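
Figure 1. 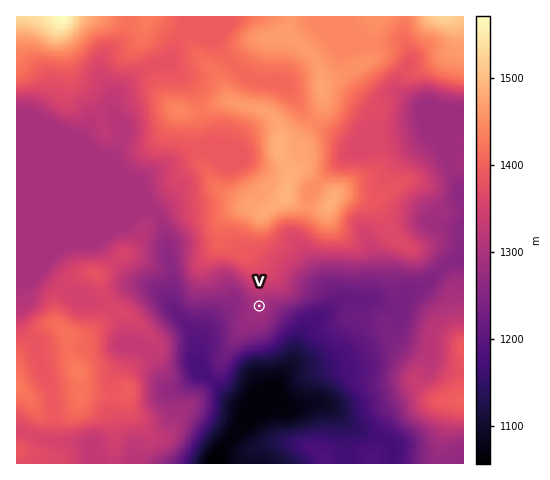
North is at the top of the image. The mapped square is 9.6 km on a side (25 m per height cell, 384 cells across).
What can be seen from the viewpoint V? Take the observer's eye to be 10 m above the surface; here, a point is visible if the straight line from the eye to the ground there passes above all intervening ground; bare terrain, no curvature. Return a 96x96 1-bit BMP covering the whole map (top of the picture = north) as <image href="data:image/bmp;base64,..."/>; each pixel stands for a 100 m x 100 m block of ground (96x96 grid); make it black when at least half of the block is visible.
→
<image width="96" height="96" href="data:image/bmp;base64,Qk2+BAAAAAAAAD4AAAAoAAAAYAAAAGAAAAABAAEAAAAAAIAEAAATCwAAEwsAAAIAAAAAAAAA////AAAAAAAAAAAAHwP+Af/8/+AAAAAADwH4Af///+AAAAAADwD4Af///+AAAAAADwB//////+AAAAAAHgA//////+AAAAAD/gAP/////+AAAAAH/gAD/////8AAAAAP/gAA////4gAAAAAf/+AAH///8AAAAAA//+AAB////AAAAAA//+AAA////gAAAAB//+AAAP///4AAAAB//+AAAH///8AAAQD//+AAAH///+AAAYD//8AAAH////4AAcD//8AAAH////8AA+D//4AAAH////8AA+H+fgAAAP///P8AA/P8/AAAAP///H8AA//8+AAAAP///H8AB//9+AAAAP///n8AB//5+AAAAH///n8AB//h+AAAAH////8AD/gB+AAAAH////8AAfAB+AAAAP////8AAfAD+AAAAP////8ACfAD/AAAAP////8AD/AH/AAAAP////8AH/AP/gDAAP////8AP/Af/wHgAP////8Af/A//wH4AP////8AcEB//4H8AH////8AwAH/x8/8AH////8AAAP/h//+AH////8AAAf/A/9/4H////8AAA/8A/8/4B////wAAB/8A///wAP///wAAD/4Af//gAH///wAAD/wAf//AAD///wAAD/gAf/+AAB///wAAH/gAf/wAAAf/nwAAD/gAf/gAAAf/hwAAB/gAP/AAAAf/AAAAAPgAH+AAAA//AAAAAHAAD4AAAB//AAAAACAAAgAAADH+AAAAAAAAAAAAAAH8AAAAAAAAAAAAAADwAAAAAAAAAAAABgDgAAAAAAAAAAAADgAAAAAAAAAAAAAAHAAAAAAAAAAAAAcAHAAAAAAAAAAAAAeAOAAAAAAAAAAAAACAOAAAAAAAAAAAAAAAAAAAAAAAAAAAAAAAAAAAAAAAAAAAAAAAAAAAAAAAAAAAAAAAAAAAAAAAAAAAAAAAAAAAAAAAAAAAAAAAAAAAAAAAAAAAAAAAAAAAAAAAAAAAAAAAAAAAAAAAAAAAAAAAAAAAAAAAAAAAAAAAAAAAAAAAAAAAAAAAAAAAAAAAAAAAAAAAAAAAAAAAAAAAAAAAAAAAAAAAAAAAAAAAAAAAAAAAAAAAAAAAAAAAAAAAAAAAAAAAAAAAAAAAAAAAAAAAAAAAAAAAAAAAAAAAAAAAAAAAAAAAAAAAAAAAAAAAAAAAAAAAAAAAAAAAAAAAAAAAAAAAAAAAAAAAAAAAAAAAAAAAAAAAAAAAAAAAAAAAAAAAAAAAAAAAAAAAAAAAAAAAAAAAAAAAAAAAAAAAAAAAAAAAAAAAAAAAAAAAAAAAAAAAAAAAAAAAAAAAAAAAAAAAAAAAAAAAAAAAAAAAAAAAAAAAAAAAAAAAAAAAAAAAAAAAAAAAAAAAAAAAAAAAAAAAAAAAAAAAAAAAAAAAAAAAAAAAAAAAAAAAAAAAAAAAAAAAAAAAAAAAAAAAAAAAAAAAAAAAAAAAAAAAAAAAAAAAAAAAAAAAAAAAAAAAAAAAAAAAAAAAAAAAAAAAAAAAAAAAAAAAAAAAAAAAAAAAAAAAAA="/>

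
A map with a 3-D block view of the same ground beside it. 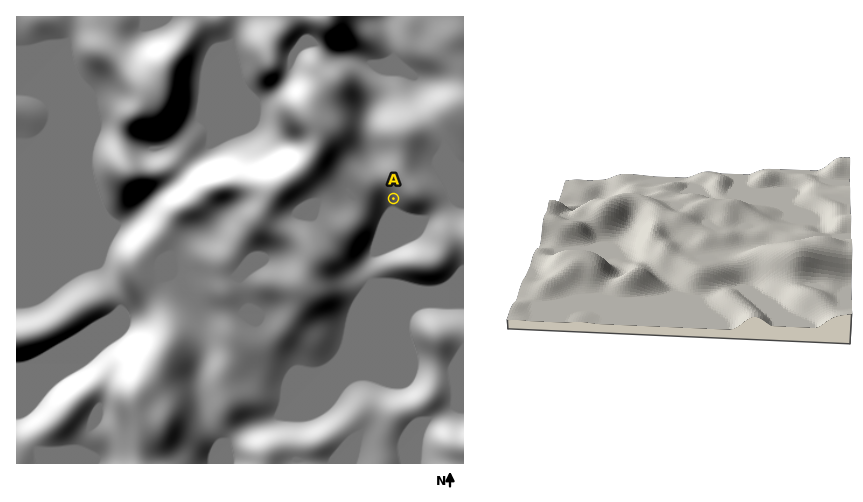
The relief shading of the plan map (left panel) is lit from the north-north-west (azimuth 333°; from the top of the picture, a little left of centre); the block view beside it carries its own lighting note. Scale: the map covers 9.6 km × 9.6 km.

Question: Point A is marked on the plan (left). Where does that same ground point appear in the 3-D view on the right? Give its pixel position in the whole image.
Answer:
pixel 675 191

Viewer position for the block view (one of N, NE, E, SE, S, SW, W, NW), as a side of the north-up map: W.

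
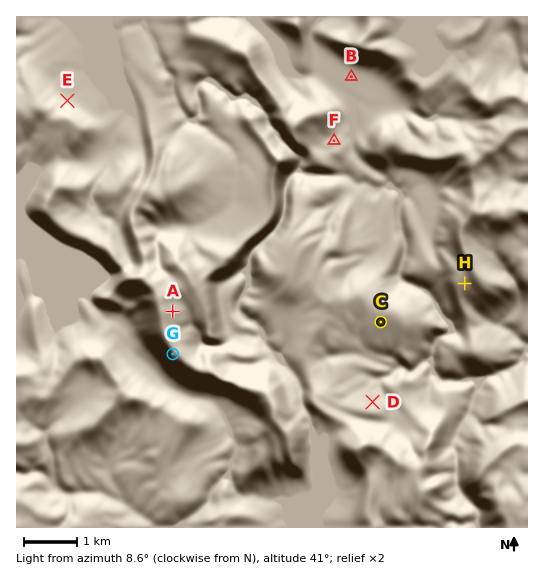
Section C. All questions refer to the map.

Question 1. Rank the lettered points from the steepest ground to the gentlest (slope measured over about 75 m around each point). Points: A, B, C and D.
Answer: A D C B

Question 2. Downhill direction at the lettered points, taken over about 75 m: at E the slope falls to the NE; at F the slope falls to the NE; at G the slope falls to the SW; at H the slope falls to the S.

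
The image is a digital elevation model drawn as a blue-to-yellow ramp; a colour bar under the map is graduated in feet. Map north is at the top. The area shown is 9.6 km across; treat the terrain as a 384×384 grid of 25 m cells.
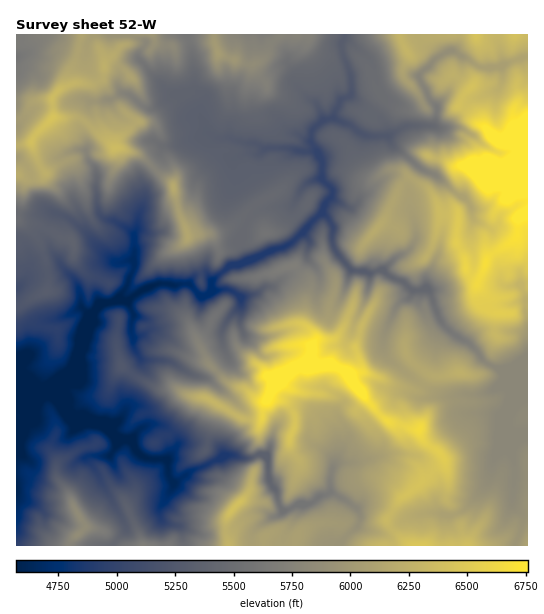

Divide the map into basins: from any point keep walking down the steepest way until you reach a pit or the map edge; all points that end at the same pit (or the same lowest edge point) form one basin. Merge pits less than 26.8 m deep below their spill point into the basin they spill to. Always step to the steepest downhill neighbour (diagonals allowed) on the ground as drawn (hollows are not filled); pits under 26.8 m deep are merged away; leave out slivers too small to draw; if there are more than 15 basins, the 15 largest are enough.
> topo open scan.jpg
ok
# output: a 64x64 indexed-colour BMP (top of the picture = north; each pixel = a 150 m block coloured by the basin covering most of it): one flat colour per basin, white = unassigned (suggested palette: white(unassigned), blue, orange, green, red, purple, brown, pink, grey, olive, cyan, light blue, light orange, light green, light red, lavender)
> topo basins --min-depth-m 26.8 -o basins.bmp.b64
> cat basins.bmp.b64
<image width="64" height="64" href="data:image/bmp;base64,Qk12CAAAAAAAAHYAAAAoAAAAQAAAAEAAAAABAAQAAAAAAAAIAAATCwAAEwsAABAAAAAAAAAA////ALR3HwAOf/8ALKAsACgn1gC9Z5QAS1aMAMJ34wB/f38AIr28AM++FwDox64AeLv/AIrfmACWmP8A1bDFABERERERERERERERERERERERERERERERERERERERERERERERERERERERERERERERERERERERERERERERERERERERERERERERERERERERERERERERERERERERERERERERERERERERERERERERERERERERERERERERERERERERERERERERERERERERERERERERERERERERERERERERERERERERERERERERERERERERERERERERERERERERERERERERERERERERERERERERERERERERERERERERERERERERERERERERERERERERERERERERERERERERERERERERERERERERFEEREREREREREREREREREREREREREREREREREREREUREQRERERERERERERERERERERERERERERERERERERERRERBERERERERERERERERERERERERERERERERERERERFERBEREREREREREREREREREREREREREREREREREREREURBERERERERERERERERERERERERERERERERERERERERREERERERERERERERERERERERERERERERERERERERERFEEREREREREREREREREREREREREREREREREREREREREUERERERERERERERERERERERERERERERERERERERERERERERERERERERERERERERERERERERERERERERERERERERERERERERERERERERERERERERERERERERERERERERERERERERERERERERERERERERERERERERERERERERERERERERERERERERERERERERERERERERERERERERERERERERERERERERERERERERERERERERERERERERERERERERERERERERERERERERERERERERERERERERERERERERERERERERERERERERERERERERERERERERERERERERERERERERERERERERERERERERERERERERERERERERERERERERERERERERERERERERERERERERERERERERERERERERERERERERERERERERERERERERERERERERERERERERERERERERERERERERERERERERERERERERERERERERERERERERERERERERERERERERERERERERERERERERERERERERERERERERERERERERERERERERERERERERERERERERERERERERERERERERERERERERERERERERERERERERERERERERETERERERERERERERERERERERERERERERERERERERERERMzEREREREREREREREREREREREREREREREREREREREREzMxERERERERERERERERERERERERERERERERERERERETMzERERERERERERERERERERERERERERERERERERERERMzMREREREREREREREREREREREREREREREREREREREREzMxERERERERERERERERERERERERERERERERERERERETMxERERERERERERERERERERERERERERERERERERERERMzEREREREREREREREREREREREREREREREREREREREREzMRERERERERERERERERERERERERERERERERERERERETMRERERERERERERERERERERERERERERERERERERERERMRERERERERERERERERERERERERERERERERERERERERERERERERERERERERERERERERERERERERERERERERERERERERERERERERERERERERERERERERERERERERERERERERERERERERERERERERERERERERERERERERERERERERERERERERERERERERERERERERERERERERERERERERERERERERERERERERERERERERERERERERERERERERERERERVVERERERERERERERERERERERERERERERERERERERERFVUREREREREREREREREREREREREREREREREREREREREVVRERERERERERERERERERERERERERERERERERERERERVREREREREREREREREREREREREREREREREREREREREREiERERERERERERERERERERERERERERERERERERERERESIhERERERERERERERERERERERERERERERERERERERERIiIREREREREREREREREREREREREREREREREREREREREiIhERERERERERERERERERERERERERERERERERERERESIiIRERERERERERERERERERERERERERERERERERERERIiIhEREREREREREREREREREREREREREREREREREREREiIiERERERERERERERERERERERERERERERERERERERESIiIhERERERERERERERERERERERERERERERERERERERIiIiIREREREREREREREREREREREREREREREREREREREiIiIhERERERERERERERERERERERERERERERERERERESIiIiERERERERERERERERERERERERERERERERERERERIiIiIhEREREREREREREREREREREREREREREREREREREiIiIiERERERERERERERERERERERERERERERERERERESIiIiIRERERERERERERERERERERERERERERERERERER"/>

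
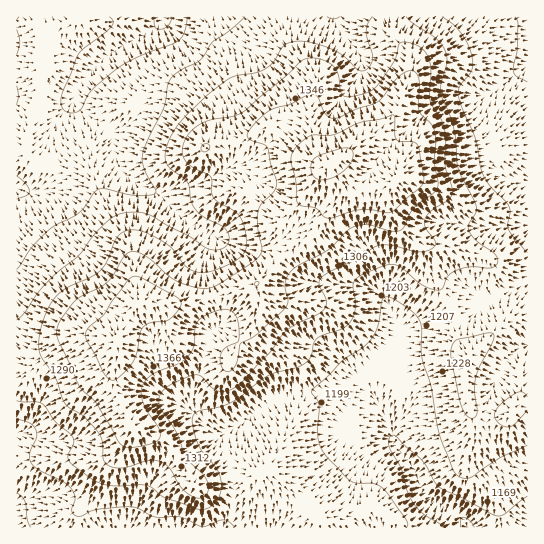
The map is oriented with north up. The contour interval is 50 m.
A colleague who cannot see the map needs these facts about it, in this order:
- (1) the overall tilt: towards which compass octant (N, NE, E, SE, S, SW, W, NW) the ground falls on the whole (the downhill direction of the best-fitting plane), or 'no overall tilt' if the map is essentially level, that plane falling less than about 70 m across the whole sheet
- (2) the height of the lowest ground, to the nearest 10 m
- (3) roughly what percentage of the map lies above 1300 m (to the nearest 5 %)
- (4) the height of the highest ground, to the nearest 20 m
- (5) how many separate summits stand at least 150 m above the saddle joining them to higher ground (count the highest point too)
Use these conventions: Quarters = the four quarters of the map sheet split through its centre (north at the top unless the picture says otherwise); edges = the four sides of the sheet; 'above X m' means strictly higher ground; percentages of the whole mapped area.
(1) On the whole the map has no overall tilt.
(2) About 1090 m is the lowest elevation on the sheet.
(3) About 30 % of the map lies above 1300 m.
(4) About 1460 m is the highest elevation on the sheet.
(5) Counting only tops that stand 150 m proud, the map has 1 summit.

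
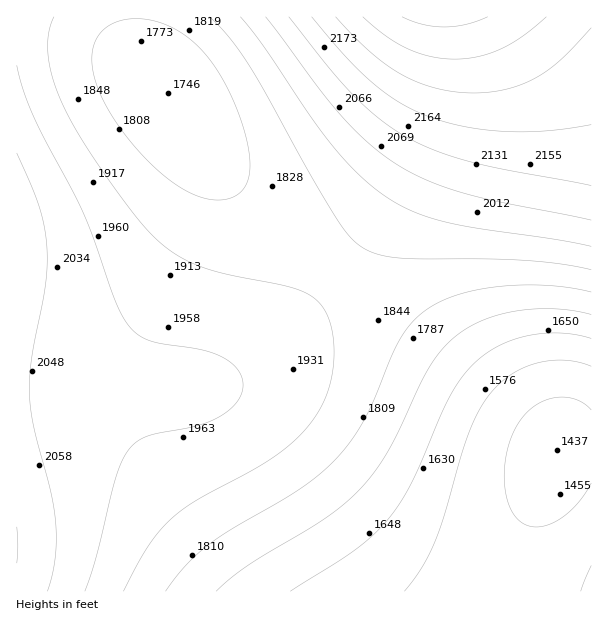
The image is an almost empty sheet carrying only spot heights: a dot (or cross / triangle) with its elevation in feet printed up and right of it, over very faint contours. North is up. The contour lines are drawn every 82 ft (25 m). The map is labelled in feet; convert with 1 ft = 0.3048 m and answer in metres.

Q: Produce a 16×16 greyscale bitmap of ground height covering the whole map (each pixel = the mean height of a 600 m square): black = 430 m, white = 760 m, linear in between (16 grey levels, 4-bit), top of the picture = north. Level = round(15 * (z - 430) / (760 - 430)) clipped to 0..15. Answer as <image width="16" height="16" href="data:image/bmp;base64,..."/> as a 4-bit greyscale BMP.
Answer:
<image width="16" height="16" href="data:image/bmp;base64,Qk32AAAAAAAAAHYAAAAoAAAAEAAAABAAAAABAAQAAAAAAIAAAAATCwAAEwsAABAAAAAAAAAAAAAAABEREQAiIiIAMzMzAERERABVVVUAZmZmAHd3dwCIiIgAmZmZAKqqqgC7u7sAzMzMAN3d3QDu7u4A////AJh2VUQzIiESmIdmVEMyIRGYh3ZlVDIhEZiId3ZlQyEBmIiId2VDIRGYiIiHdlQyEZiIiId2VEMimIiHd3ZlVESYh3d3ZmZlVpiHdmZnd3d3mHZmZmd4iJmYdlVWeImaqodlVWaJqru7hlVVZ4q8zMt2VVV4q83dzHZVVom97u7c"/>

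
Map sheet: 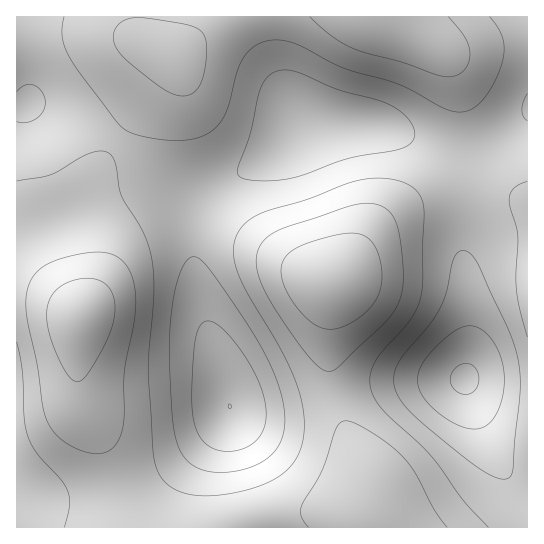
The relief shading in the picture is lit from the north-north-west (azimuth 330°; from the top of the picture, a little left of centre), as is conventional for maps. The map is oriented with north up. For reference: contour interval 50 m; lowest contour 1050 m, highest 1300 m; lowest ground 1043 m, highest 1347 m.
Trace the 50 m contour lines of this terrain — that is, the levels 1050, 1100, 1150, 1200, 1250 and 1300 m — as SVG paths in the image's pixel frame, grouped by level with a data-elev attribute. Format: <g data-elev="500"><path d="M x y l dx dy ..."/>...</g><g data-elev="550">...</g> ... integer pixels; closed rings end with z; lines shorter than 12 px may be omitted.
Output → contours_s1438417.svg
<g data-elev="1050"><path d="M462 394l-5-3-4-4-3-5 1-5 2-6 5-5 5-2 6 0 4 2 4 4 2 7-1 6-5 9-6 2z"/></g><g data-elev="1100"><path d="M225 451l-12-3-10-7-7-11-3-16-1-28 3-44 4-15 4-5 4-1 7 2 8 5 20 24 16 28 8 26-1 19-3 8-5 6-14 10-9 2z"/><path d="M470 429l-19-7-18-14-12-14-4-15 5-14 13-18 20-16 8-4 7-1 12 4 12 13 8 18 2 18-2 22-8 17-11 9z"/></g><g data-elev="1150"><path d="M498 478l-11-5-14-9-55-45-17-18-7-16 0-12 6-12 29-36 11-18 7-16 6-32 4-5 5-4 4 1 5 4 8 12 31 66 9 32 1 28-7 78-4 7-4 1z"/><path d="M209 471l-16-6-11-11-7-17-3-26-3-61 3-43 4-20 5-16 5-10 7-4 8 3 9 10 48 71 19 40 5 17 3 16-1 13-2 12-6 11-9 8-12 7-16 5-16 2z"/><path d="M257 181l-16-4-3-3 0-5 12-35 11-46 6-11 10-6 9-1 9 1 43 19 48 13 18 11 6 7 4 8 1 6-2 6-4 4-8 4-54 10-55 19-17 3z"/><path d="M527 121l-4-5-1-6 1-8 4-8"/><path d="M17 92l8-7 9 0 8 7 3 10-2 9-6 7-11 5-9-2"/></g><g data-elev="1200"><path d="M488 527l-25-27-34-46-47-45-8-11-4-11 0-12 5-13 7-11 29-32 6-12 4-12 2-14 1-71-3-13-8-10-11-5-15-3-14-1-16 3-50 18-45 14-13 7-9 10-4 8-2 9 0 11 2 11 10 21 33 56 15 31 9 30 1 15 0 13-3 14-6 11-8 10-10 8-15 7-17 5-22 5-18 1-19-2-15-7-9-9-7-13-2-18-5-76 6-74-2-34-3-14-5-15-23-39-5-29-3-9-4-4-4-2-11 1-12 5-31 17-34 7"/><path d="M17 342l5 29 2 44 2 16 4 11 6 9 25 28 6 11 3 15-6 22"/><path d="M527 181l-8 3-6 5-3 5-1 7 9 34-2 40 1 19 10 43"/><path d="M64 17l-2 18 6 19 12 19 38 50 8 7 11 5 20 4 20 2 13-1 11-3 9-5 7-6 10-16 10-37 6-15 12-12 16-6 11 0 12 3 49 25 55 16 49 26 11 2 11-2 9-5 10-12 10-18 5-16 1-10-1-11-5-11-8-10"/></g><g data-elev="1250"><path d="M447 527l-13-18-20-38-11-14-13-12-16-11-17-10-11-3-5 1-4 5-15 43-21 36 0 11 7 10"/><path d="M88 453l11 1 10-3 7-6 5-11 3-17 1-47 11-61-2-24-6-18-11-11-16-4-14 1-17 3-15 5-11 5-7 6-6 7-3 10-2 10 1 22 10 42 5 42 4 14 7 12 9 9 12 8z"/><path d="M328 371l5 0 5-4 45-43 11-13 7-14 2-12 0-14-5-41-7-16-5-5-8-4-12-2-13 2-70 23-17 10-5 7-3 6-2 10 2 12 4 13 8 15 19 29 18 25 12 12z"/><path d="M177 95l9 1 7-3 5-5 4-7 3-14 2-17-1-11-4-6-5-5-8-3-42-7-16 0-10 5-6 6-2 8 2 8 4 8 11 10 27 21 10 7z"/><path d="M310 17l23 20 20 11 50 15 34 12 12 2 8-2 7-5 5-8 1-8-1-8-4-8-17-21"/></g><g data-elev="1300"><path d="M74 381l4 1 4-2 8-10 16-28 8-23 1-16-4-12-6-8-11-4-16 0-15 6-10 9-6 13 0 16 6 21 12 26z"/><path d="M324 329l14-1 16-7 15-12 9-14 4-17-2-19-7-16-10-8-8-2-10 1-34 8-18 8-6 5-4 7-2 8 1 9 9 20 16 20 8 6z"/></g>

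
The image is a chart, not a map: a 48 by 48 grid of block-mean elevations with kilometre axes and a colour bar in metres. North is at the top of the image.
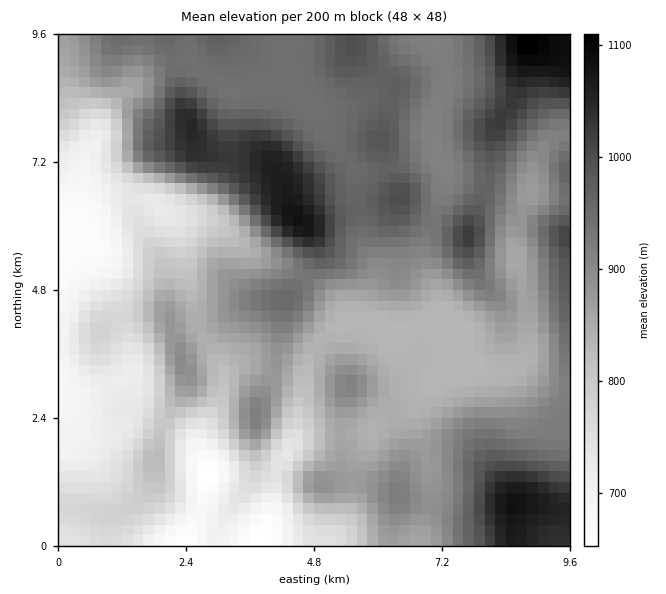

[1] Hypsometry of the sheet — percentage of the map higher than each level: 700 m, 94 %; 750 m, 85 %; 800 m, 76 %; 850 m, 62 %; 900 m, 45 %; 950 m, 25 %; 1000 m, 10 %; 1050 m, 4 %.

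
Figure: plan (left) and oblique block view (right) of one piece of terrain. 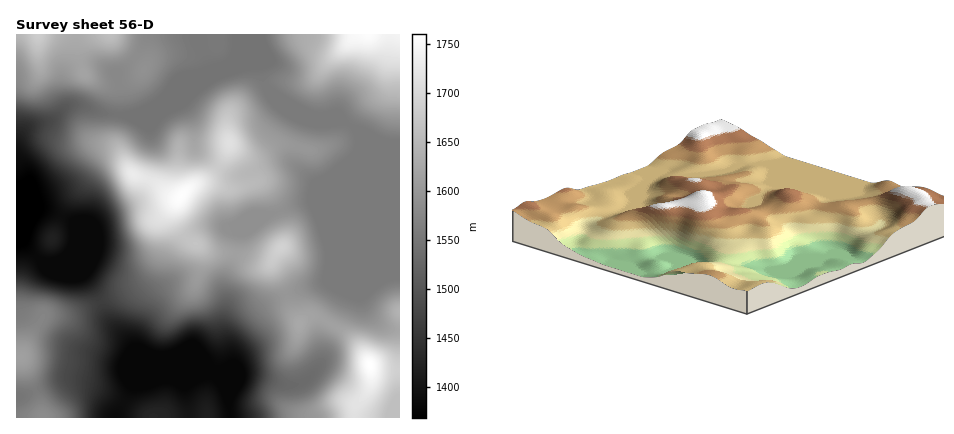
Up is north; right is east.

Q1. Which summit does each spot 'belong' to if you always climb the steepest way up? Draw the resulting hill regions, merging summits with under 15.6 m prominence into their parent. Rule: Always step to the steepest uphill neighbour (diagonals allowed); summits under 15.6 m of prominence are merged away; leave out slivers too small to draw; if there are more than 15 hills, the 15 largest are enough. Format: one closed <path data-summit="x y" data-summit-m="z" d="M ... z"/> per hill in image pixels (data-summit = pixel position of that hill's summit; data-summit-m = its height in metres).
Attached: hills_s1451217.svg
<path data-summit="182 196" data-summit-m="1757" d="M182 104l-28 10-24 2-28-3-20-7-10-1-8 4-10 10-24 8-10 9-4 12 0 64 12 1 14-4 28 11 4 8-1 16-9 13-11 5 29 12 4 4 11 16 13 28 24 26 68 29 12 0 6 5 8 17 4-39-9-32 3-22-1-26 10-24 3-22 16-7 14-12 42-14 7-13 39-34 3-8 0-10-5-8-16-10-8-3-18 1-24-10 8 10 13 6-1 10-9 28 1 8 4 4-16-10-10-1-36 14-10 0-12-6-24-19-3-26z"/><path data-summit="370 364" data-summit-m="1760" d="M356 158l-1 54-29 70-24 6-32 14-28 24-9 14 0 24-3 6-1 26 1 22 170 0 0-88-18-5-14-13-12-28z"/><path data-summit="368 34" data-summit-m="1755" d="M400 34l-162 0-3 20-9 12-52 21-7 7 67-25 26-4 6 23 22 18 24 10 20 0 40 22 14 5 14 1z"/><path data-summit="20 358" data-summit-m="1614" d="M18 239l-2 158 52-18 34 4 18-6 82 1-68-30-24-26-13-28-15-20-28-12-12 0-20-21z"/><path data-summit="38 34" data-summit-m="1682" d="M236 34l-36 0 0 13-8-10-42 0-14 19-18 18 0 3-4-5-14-7-18-2-12 5-6 10 2-8 9-14 1-22-60 0 0 114 4-12 6-7 28-10 14-13 14 0 20 7 24 3 12-2 14-6 18-19 56-23 9-12 2-6z"/><path data-summit="282 248" data-summit-m="1690" d="M356 154l-39 34-7 13-42 14-14 12-16 7-3 22-10 24 1 26-3 16 1 12 8 30 1-24 5-10 14-15 18-13 12-6 44-14 29-70z"/><path data-summit="230 142" data-summit-m="1713" d="M260 65l-20 2-34 12-40 17-14 12-13 6 15 0 28-10 11 20 3 26 24 19 12 6 10 0 36-14 10 1 12 8-1-10 9-28 1-10-13-6-30-28z"/><path data-summit="400 312" data-summit-m="1643" d="M358 131l1 15-3 6 0 132 12 28 14 13 18 5 0-186-18-2z"/><path data-summit="152 416" data-summit-m="1427" d="M212 376l-18 3-44 0-12 5-7 4-15 30 114 0-2-22-8-14z"/><path data-summit="42 416" data-summit-m="1584" d="M126 377l-24 6-34-4-16 5-36 13 0 21 100 0 15-30 7-4 12-5 45-1z"/><path data-summit="110 34" data-summit-m="1660" d="M200 34l-124 0-1 22-10 16 13-8 16-1 20 9 4 5 0-3 18-18 14-19 42 0 8 10z"/><path data-summit="52 238" data-summit-m="1419" d="M42 209l-14 4-12 1 0 24 6 3 20 21 10 0 10-3 8-9 4-8 0-14-4-8z"/>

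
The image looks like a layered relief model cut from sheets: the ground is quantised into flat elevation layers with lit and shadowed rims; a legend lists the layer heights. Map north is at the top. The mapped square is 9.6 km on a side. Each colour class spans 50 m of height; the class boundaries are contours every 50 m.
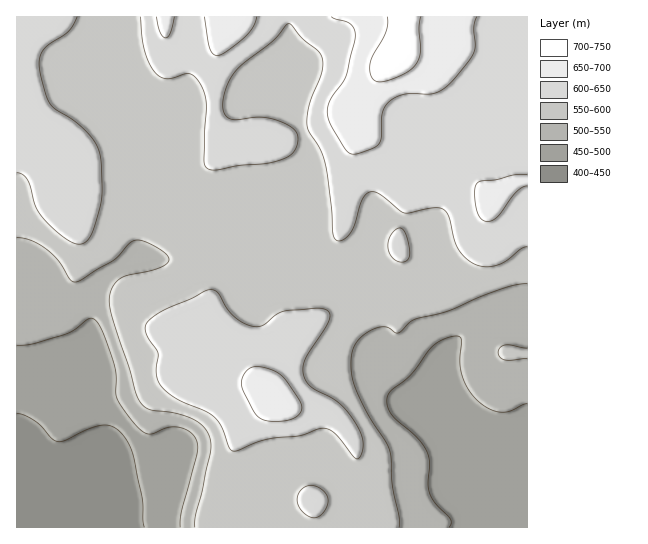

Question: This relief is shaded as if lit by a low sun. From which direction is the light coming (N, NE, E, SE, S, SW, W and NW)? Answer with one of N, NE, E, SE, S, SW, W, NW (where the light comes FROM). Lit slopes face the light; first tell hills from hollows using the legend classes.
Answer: W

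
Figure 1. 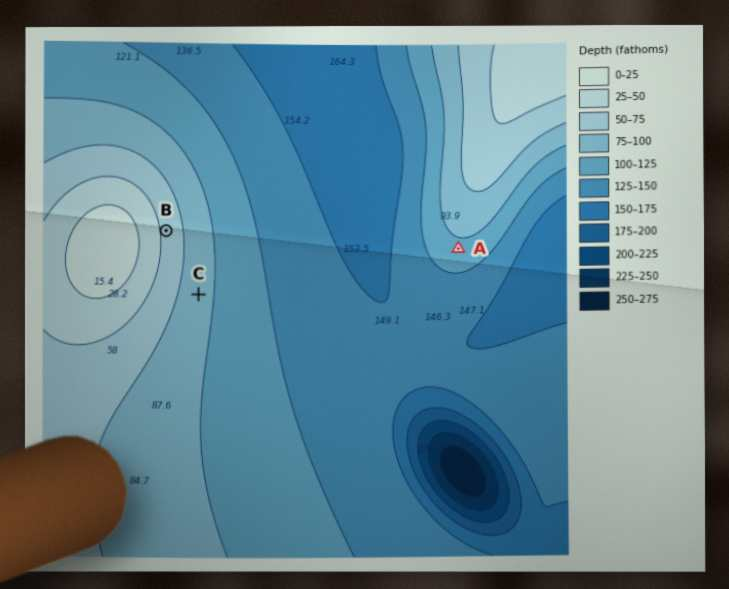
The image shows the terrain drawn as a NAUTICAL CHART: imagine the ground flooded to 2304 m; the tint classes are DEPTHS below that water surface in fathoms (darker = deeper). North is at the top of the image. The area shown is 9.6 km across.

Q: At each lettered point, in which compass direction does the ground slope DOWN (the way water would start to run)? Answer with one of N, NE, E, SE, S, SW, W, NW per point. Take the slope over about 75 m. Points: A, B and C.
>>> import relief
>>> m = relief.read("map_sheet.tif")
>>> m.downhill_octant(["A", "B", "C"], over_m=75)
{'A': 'S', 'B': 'E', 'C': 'E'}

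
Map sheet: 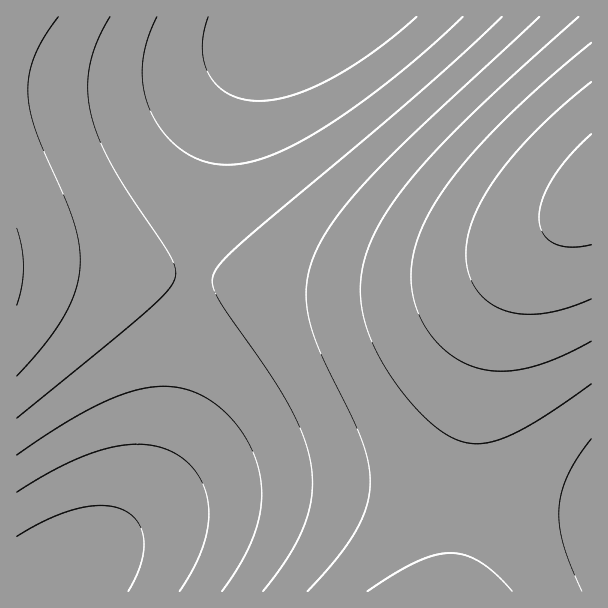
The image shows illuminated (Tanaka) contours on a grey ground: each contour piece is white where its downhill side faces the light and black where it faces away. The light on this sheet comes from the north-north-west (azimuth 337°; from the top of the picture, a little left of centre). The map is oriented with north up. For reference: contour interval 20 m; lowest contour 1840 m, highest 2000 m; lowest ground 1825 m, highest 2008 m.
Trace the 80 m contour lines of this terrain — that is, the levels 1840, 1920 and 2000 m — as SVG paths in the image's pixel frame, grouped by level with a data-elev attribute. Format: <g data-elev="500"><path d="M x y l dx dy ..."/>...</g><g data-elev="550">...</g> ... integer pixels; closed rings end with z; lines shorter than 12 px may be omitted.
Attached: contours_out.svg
<g data-elev="1840"><path d="M17 536l31-17 30-11 26-2 10 1 10 3 8 6 6 7 4 8 2 11-1 12-3 12-12 25"/></g><g data-elev="1920"><path d="M582 591l-12-27-7-21-4-18 0-16 3-17 6-16 9-18 14-19"/><path d="M17 376l26-29 19-27 12-24 6-24 0-23-5-24-9-25-29-66-6-20-3-16 1-20 5-19 9-20 15-22"/><path d="M539 17l-119 111-48 48-37 43-12 18-9 18-5 17-3 16 1 17 3 16 11 33 41 86 6 22 2 21-4 24-10 24-19 27-29 33"/></g><g data-elev="2000"><path d="M591 134l-22 22-17 23-10 21-3 18 4 15 4 6 7 4 16 4 21-2"/></g>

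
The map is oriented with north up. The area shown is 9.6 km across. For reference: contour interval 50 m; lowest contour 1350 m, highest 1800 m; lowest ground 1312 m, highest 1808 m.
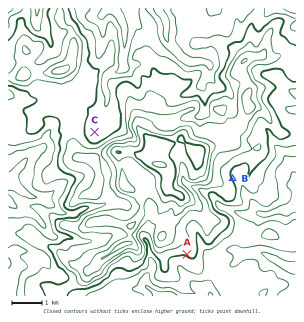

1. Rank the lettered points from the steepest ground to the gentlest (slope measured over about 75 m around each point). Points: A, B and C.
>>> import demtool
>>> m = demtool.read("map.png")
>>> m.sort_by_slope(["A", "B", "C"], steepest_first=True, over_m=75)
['B', 'A', 'C']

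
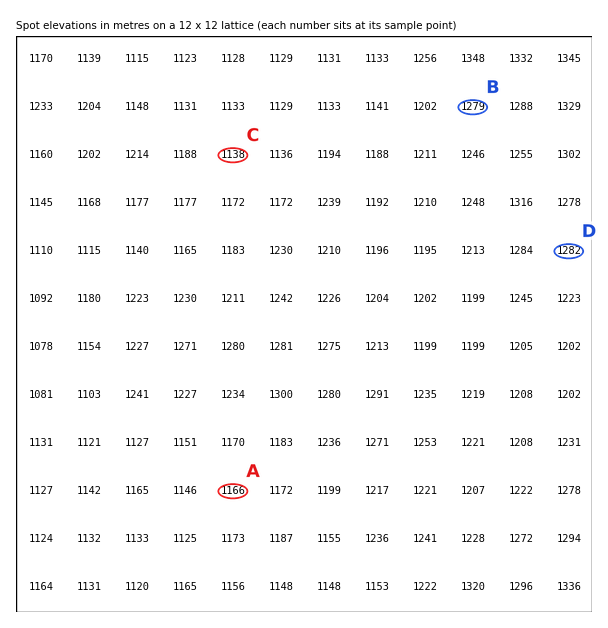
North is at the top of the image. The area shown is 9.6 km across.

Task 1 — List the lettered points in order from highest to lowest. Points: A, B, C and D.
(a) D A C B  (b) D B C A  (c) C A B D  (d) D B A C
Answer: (d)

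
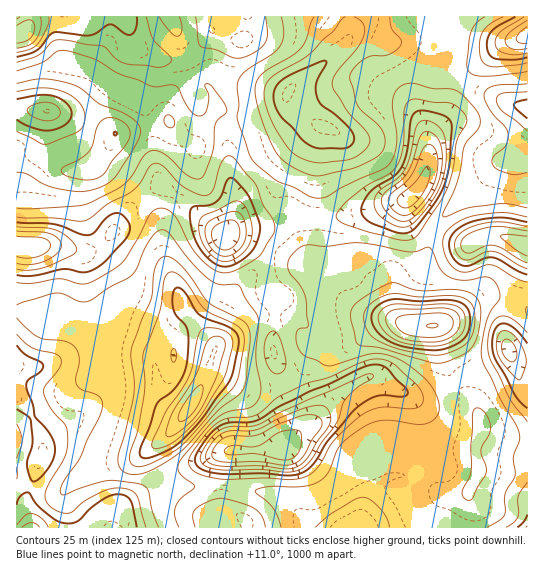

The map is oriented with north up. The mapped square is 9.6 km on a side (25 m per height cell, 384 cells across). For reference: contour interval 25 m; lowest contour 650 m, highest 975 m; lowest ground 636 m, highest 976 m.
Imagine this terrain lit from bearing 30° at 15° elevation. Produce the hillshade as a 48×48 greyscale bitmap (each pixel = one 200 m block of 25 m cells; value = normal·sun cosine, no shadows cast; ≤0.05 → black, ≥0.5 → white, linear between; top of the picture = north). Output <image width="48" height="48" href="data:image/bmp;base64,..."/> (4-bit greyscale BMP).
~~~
<image width="48" height="48" href="data:image/bmp;base64,Qk32BAAAAAAAAHYAAAAoAAAAMAAAADAAAAABAAQAAAAAAIAEAAATCwAAEwsAABAAAAAAAAAAAAAAABEREQAiIiIAMzMzAERERABVVVUAZmZmAHd3dwCIiIgAmZmZAKqqqgC7u7sAzMzMAN3d3QDu7u4A////AFMiNFZ4ZEZ4h3d2VVZ3iIiImId3dmZnd2MiRWZ3U1Z4d3dlRFZ4iIiJmHd3Zmd3iGVEVlVUM1d3ZmVURWeIiIiJiHd2Zmd4iGZmZlVCI2d3d3d3eJmYh4iId3d3d3d3d3h3d2VDI1Z4m7zMzN3Kh3d3d3d3d3d3d5iHd3ZkM0Vovf7u7/7Jh3d3d3d3d3eIiIh2d3dmVDNGm8zMzMuYd3d3d3d3dmeIiIh2Znd2ZVM0Z3d2eId3d3d3d3d3dnd3d5hlVnd2ZmVDRUMiNVVneIh3d3d3d3d3iKhVVnd3ZmZURDEAEzRWZ4iIiIiHd2eImpdVVmd3ZmZmVUISMzM0RXiZmamHdmeJq4ZVZmZ3Zmd3dlRFZUMzRWiZqqhmZniavGVWZmZmZmeIh2Vnd2VDRGeJmXVVZ3iay2Z3d2Z2ZWeHeHZ4iIZUNEZ4dkNGZ3ibuXd3d3d2ZWeHZ3iJmYdlRERVQyNFZ3ituGVVZmd2VWh2VniZqYZWZVMyERIjRnnNpjM0Vmd2Znd1VniZmWVmZmUxAAAAJGnLYzNFVnd3Z3dlV5q6l1Vnd2ZCAAABJGmnMUVmZ3d3d3dlaL3bl1Z3dmVCASNFV4mEEWd3d3d3d3ZVe93Kl2d3ZmVURomqq7pzI3d3eId3d3ZWnMupmHd2ZmZnm97u7sp1VoiIiYh3d2VovKmIiHZmd3eJvO7u7sqHeKqZmpiId2V6ypmIh2Vmd3eIm7u7vLmImcy7qqmYh2aLuquoh2Vnd3d3iJiJq7mavNy7qZiId2eru925h2Z3d3d3eIiJvcu83rqpiHeId3iqve25h3d3d3eIiZiJzLvN7WZVVVZ4d3iazdqHZ3eIiIiZq6mJqpm8qBERI0Z3d3iau5dlVneIiJmrzMmIdkVmMgAAI1ZmZniaqFQzRWeIiJmrzcmHZCIQACMzRFZVVnmZhTMzNWd2Z3iazbmHZTIREVVVVVVVVniHVEVDRWZlVmd5qpiHZlVERWZVRERFVnh1RGdURWVVVmZmVWd2ZnZmZmVVVVVWZ3dTRndURVVVVVVUM1ZlVmZmZmVWZmZmd2U0Z4dURVRERERURWdkRWZmZmZnh3d2d2RGZ3ZUVVRERERVZ4hjNWZ3dmZnd3dmd2VWd4ZVZURFVVZneJhjNXd3dkRFVnZniHZniIdmZURVZniJmahSNnd3ZTM0Vnd5qXZoiHZmVDVmd5qqmadDRnZlQ0RWeIiruXeJiHd2U0VniaupmZYzRVVDM3iaqqmqmHiZh3d2RFZ4iaqYiHUzREREV6u8y6mYh4iId3d2VWd4iZmHd2RERFZomqu7upiIiIiId3d2Znh4iJh3d2VWZniau6qpmIiJmZmIiIiHeJmYd3d3ZmZnd4mrurqYiImqqZh3iImZmZmYh2ZmZmd3d4q8zMuYmaqpmHZWeJmYiIiIiHZmZnd3d4q83aqJu7qYh1VWiIiHd3d3iId3d3d3d4mZq2ZpqqmIhlVniHd3dmZnd3iHeIh3d3dmV0VomZiIhkVoiHZ3ZlZnd3iHiIh3d3ZDNA=="/>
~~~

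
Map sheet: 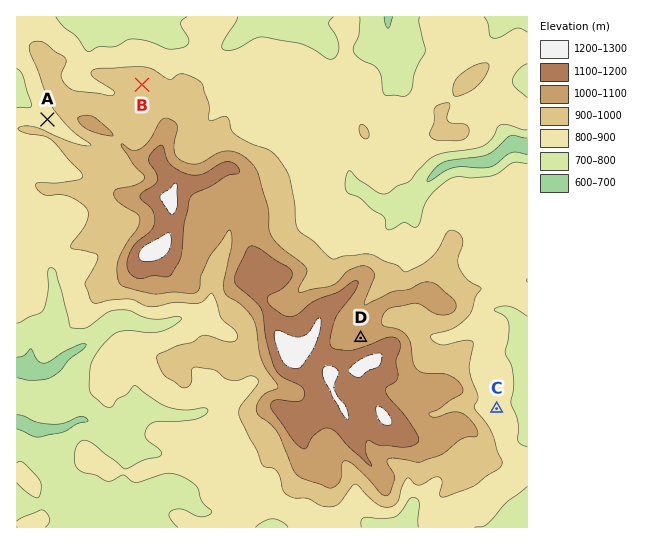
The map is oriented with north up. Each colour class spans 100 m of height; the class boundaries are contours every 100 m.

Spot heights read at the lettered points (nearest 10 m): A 830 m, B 990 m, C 850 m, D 1060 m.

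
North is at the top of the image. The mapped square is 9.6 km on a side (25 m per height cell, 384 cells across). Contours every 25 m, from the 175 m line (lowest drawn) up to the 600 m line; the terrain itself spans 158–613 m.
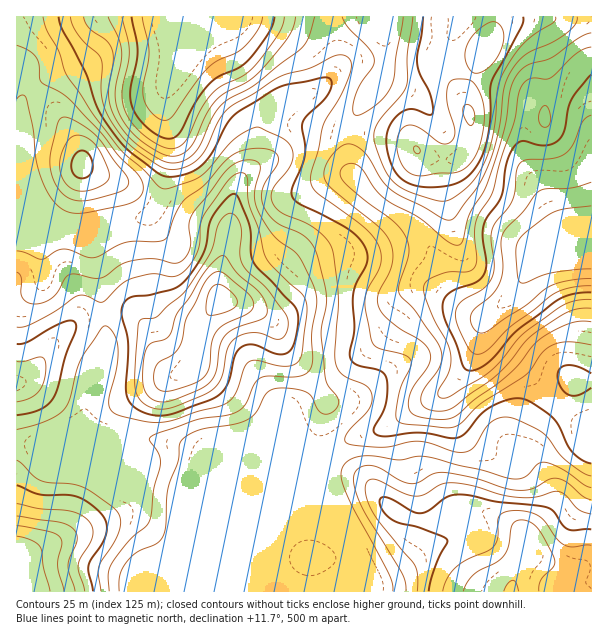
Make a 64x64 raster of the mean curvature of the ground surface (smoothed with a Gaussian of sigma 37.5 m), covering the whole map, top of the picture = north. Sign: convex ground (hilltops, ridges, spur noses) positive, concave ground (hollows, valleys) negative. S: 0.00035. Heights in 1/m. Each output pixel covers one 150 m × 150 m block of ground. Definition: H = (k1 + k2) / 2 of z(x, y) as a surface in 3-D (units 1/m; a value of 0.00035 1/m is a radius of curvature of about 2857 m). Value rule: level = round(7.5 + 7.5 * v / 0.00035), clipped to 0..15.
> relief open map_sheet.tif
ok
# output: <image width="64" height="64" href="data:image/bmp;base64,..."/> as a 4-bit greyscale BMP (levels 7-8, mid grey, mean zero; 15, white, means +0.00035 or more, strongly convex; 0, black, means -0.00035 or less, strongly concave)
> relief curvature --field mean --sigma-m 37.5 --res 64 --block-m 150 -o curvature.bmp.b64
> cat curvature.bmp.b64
<image width="64" height="64" href="data:image/bmp;base64,Qk12CAAAAAAAAHYAAAAoAAAAQAAAAEAAAAABAAQAAAAAAAAIAAATCwAAEwsAABAAAAAAAAAAAAAAABEREQAiIiIAMzMzAERERABVVVUAZmZmAHd3dwCIiIgAmZmZAKqqqgC7u7sAzMzMAN3d3QDu7u4A////AHisu8y4VAZ3h3d3eHiHd1Z3d2d2MjVpqqqpiLyVNFZ4eKuoiGVEBXeId3d3iHd2aHd3d3UzVmeamqqZu5ZFZnh4qnUzMzQwZ3d3d3d3d3WZmIiHdDV4dnmZq6mrp3iYiImpdUNEVUMSV3h3d3eHdqqpmYdTRqp1aIiZh4q7uqmqu7upiJh2VWdkd4d3d3d2qqqZhkNIuoZmZVVEat7Kd6zdze3Ly5dnmpRniHd3d3WKqYdkI2q6h3ZUMyJb/8dEjNy83cvMqHispFeIh3d3d1Z2VWIki6mIh2VDI33/tiJqmIiqqsy4eLyUR4eId3d3d2d3QSa9upmZh2VXv/6lM2h1VneKu5iJu4NHiHd3d3d3d3cSWv/sqqqpiJvv/JdmZ3VWeJuod4m6gld3d4h3d3eHdBSO//uZq7vM3dypmql2h2eau5ZFebpyR4h4d4d3d3dxRr//t1ac3e7KdUR77ISXZ5q6YANZunMnd4eIeHd3d1Np7/pjJZzdy4UgAmz9c5dVVUAEd0m7hQZ4eHh4d3d3Npz/tiElm6mGQgACa9tipzAAJXd3ScyoUneIeIeId3c4vv6lM1eZdUMyM0WKuFKnBXd3d3da3bmFV3d3d3d3d0eb3Kd4mZhUREVmeJqFMoYnd3d3d2jLl3c3d3d3d3d2VVeIiKzLqFRXd4iJqWMhZRZ3d3d3dnZERUJXd3d3dmh1MiI2re24VXmZmZq6YyNVQCV3UzIjMhIjMxACV3d1ipdTEAFZvKhVi7qpqql0J1Z2QzRomFMzQzIkVmYzd3SKqYdTIRRohkWc3LqZiGVFeJmId4qpdnmYUzWKqpU3VZqqqql1ISMzNq3tuYdmZmWqqphmeZiJzuyFV5vLljM2irqrzLhSAAAlnNy6h1Vnh7u6l1Vnh4v//rmIiap0MjR5qqvMynQgAAR6u7qXVXmYzMuXVFVme///7cqHiGMzRWiaqry5hlMAAkaKu5dmiqmry5dTdERq7+3v/qdmVEZ4iYd4q7qZh1MhI1irmHiruZrLl1NlM1neus//tkRFeby6dUV5qrvLqFISNpqZmrupecynVDYiSu2orv+UIjWL3cp0IkaKvN7chBEliaq7uplovLhlQxFK7IaN/XIBNr3bmHUzNGib3v2lECR5q8ypiEetyodkEVvqVHzrYgE3z+plZ3ZVVnis3JUhJHrN3KmHRpzcqXQSa7YjfepjIkfP+kNHmXZmZ5qpdCIkabzcuYhFes3LhCWspCWu64ZlaM/7Ujaahmd4mYZCEjNGirzLqkVXnNyESN6VWL3cu7u7zv2FRomGV4qpdTISIzNFiszMVUVpy4Vq7IZ4ms3v//26vLl3iHQ1iqhkQyIjIhJZvd11M0erhmrKdnZXz////ZZqy4d3YyNohlVVVUMyIliszJYyR6uGaah3cybf/9zKdEi6dnh1M0VVVneJdTM0V4mayDNpuXVomIlyFd/8h4dkWKlleJhlVEV4ic63Q0VWVWbpVIunVWmZm4ICv/pURERoqGVpu6hlV4iK/9hURVVDNMlWm5ZFeZiacQBu+lMzRXmoZWnNuXZ4h3v/x1RVVUQ0l1aZdUV4h3dSACr8dERGi7lmis25d3dmjP2VRFVmZVVURYhkRWd3ZUMAGP+3ZWisuHeszKh3ZUau2VMjRWZnd2d2ZlZ1V3ZVVlI5//uHeLyoebzKmHZTSM62MjRFVmd3d3d2VmdmZlVnh3v//qdnmYd5u6h2VCJa3IQjRWZmZmd3d1ZUM0VVVFeIiv/9hTRmd4mpdkMhFHvbdDRnd2VVZod0VmVERFVURodoz/tRAkVomYdSEAE2m7p2Z4iHdmZmd1NomHZWiHVXh1Wv+zABNWiZdSEBNGiaqYiJiHd3d3d3JHvduqvMp3q5VZ/9UAJFZ3ZRISV5qZiZmIiHZniZmXUlnv/c3v/Iirlln/+UNFVUQwNBWc7biKuoZVVVaJqpc0av/+3e/8hniGad/+qYh1QhBQN77+ua3+pTIjRniZhkV67/7czMpzI1Zovv/u3KdkMQFIre7Kvv/oIANFZ4d1VWnP/+uYh1EANWeJrN7tuYdlRGis79qb//swA2d3dmZVV67/+3VEIAAleYdniruoh3h3eK3/6FW//VAEiql2VVVWnf/ZUyEAADabqFRWeIh2d4iIrf+1AY/+YASu7IVFVmis3KdBERACR6zbl2VVZmZVZ4it7HECn/5yBK/8dDVnisupdSESIiNXnO7LqGVWZVRFeKzIMBbf/oMDnupkRmesy5h0IBNERFeb3t3duYh3VDNGi7chW//9gwJ8yWVWaKzKiHUhI0VEVoq7vO/+3Mp1MhFZljSN//yDAWq4ZnZnmpiJhjEjVVRFeZh4vf7v/rdBcSeGRZu7u4IASKh3h3eId4moUyRVVEV3ZEaKuqvv6mFGBHd4mXeKgwAmh2d4iIdmest0NFZVRXdTJXmHZp3sljUjarqXVZulACV2VWmqmHd63adVVmVVd1IkeZdUWcy6hTN87JZXz9chR4ZDOqqqmHneyWVmZmZ3YyR5qWVGm7uWM43slmr/+lNYl1MomaqoeL7ZZWZ3ZmdkNGmqh2aJqYU0jMp1Wv/8dWioZDd4mZdWnLllVnd2d2UzR5mYiImYYiR6uXVH3/yXaKqGV4iYdTR6p1RGd3d3dUM0aJmZmHYkA2nLlTSLuqmZvLl4mZdTI2mWM0Z3d3d2QiNXmamYY1cSad63M0eJq7rf65"/>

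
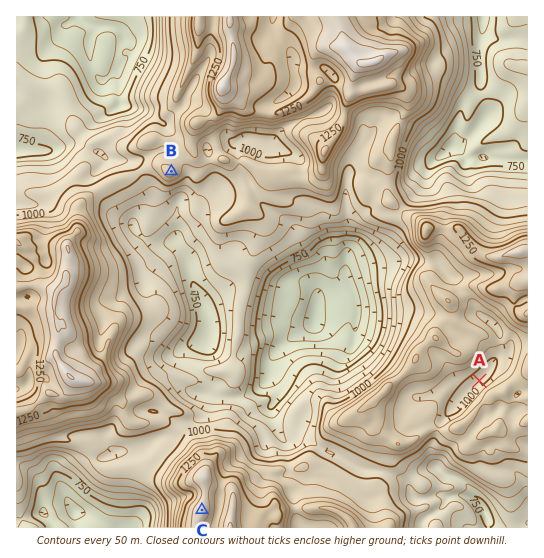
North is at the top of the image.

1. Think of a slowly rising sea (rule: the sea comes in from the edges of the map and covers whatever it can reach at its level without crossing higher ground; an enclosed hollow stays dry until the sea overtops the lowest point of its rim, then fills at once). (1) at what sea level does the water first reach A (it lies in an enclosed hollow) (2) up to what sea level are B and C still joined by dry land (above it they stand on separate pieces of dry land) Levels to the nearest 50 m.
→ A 1050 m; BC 1000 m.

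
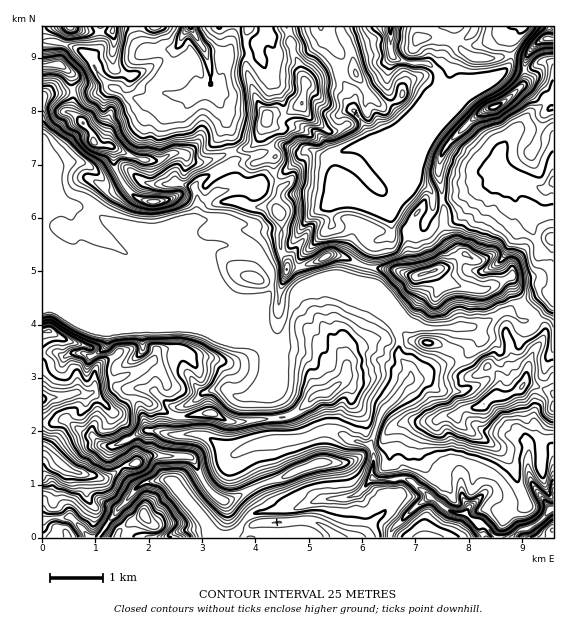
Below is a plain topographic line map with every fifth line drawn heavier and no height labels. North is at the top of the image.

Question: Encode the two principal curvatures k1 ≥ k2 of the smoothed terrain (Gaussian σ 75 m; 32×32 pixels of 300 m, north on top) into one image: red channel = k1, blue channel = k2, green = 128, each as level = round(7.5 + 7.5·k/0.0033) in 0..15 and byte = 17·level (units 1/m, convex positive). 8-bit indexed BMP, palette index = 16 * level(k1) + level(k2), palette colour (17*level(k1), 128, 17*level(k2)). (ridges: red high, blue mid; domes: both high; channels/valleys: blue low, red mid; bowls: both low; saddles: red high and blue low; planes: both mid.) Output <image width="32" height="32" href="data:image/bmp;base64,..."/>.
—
<image width="32" height="32" href="data:image/bmp;base64,Qk02CAAAAAAAADYEAAAoAAAAIAAAACAAAAABAAgAAAAAAAAEAAATCwAAEwsAAAABAAAAAAAAAIAAABGAAAAigAAAM4AAAESAAABVgAAAZoAAAHeAAACIgAAAmYAAAKqAAAC7gAAAzIAAAN2AAADugAAA/4AAAACAEQARgBEAIoARADOAEQBEgBEAVYARAGaAEQB3gBEAiIARAJmAEQCqgBEAu4ARAMyAEQDdgBEA7oARAP+AEQAAgCIAEYAiACKAIgAzgCIARIAiAFWAIgBmgCIAd4AiAIiAIgCZgCIAqoAiALuAIgDMgCIA3YAiAO6AIgD/gCIAAIAzABGAMwAigDMAM4AzAESAMwBVgDMAZoAzAHeAMwCIgDMAmYAzAKqAMwC7gDMAzIAzAN2AMwDugDMA/4AzAACARAARgEQAIoBEADOARABEgEQAVYBEAGaARAB3gEQAiIBEAJmARACqgEQAu4BEAMyARADdgEQA7oBEAP+ARAAAgFUAEYBVACKAVQAzgFUARIBVAFWAVQBmgFUAd4BVAIiAVQCZgFUAqoBVALuAVQDMgFUA3YBVAO6AVQD/gFUAAIBmABGAZgAigGYAM4BmAESAZgBVgGYAZoBmAHeAZgCIgGYAmYBmAKqAZgC7gGYAzIBmAN2AZgDugGYA/4BmAACAdwARgHcAIoB3ADOAdwBEgHcAVYB3AGaAdwB3gHcAiIB3AJmAdwCqgHcAu4B3AMyAdwDdgHcA7oB3AP+AdwAAgIgAEYCIACKAiAAzgIgARICIAFWAiABmgIgAd4CIAIiAiACZgIgAqoCIALuAiADMgIgA3YCIAO6AiAD/gIgAAICZABGAmQAigJkAM4CZAESAmQBVgJkAZoCZAHeAmQCIgJkAmYCZAKqAmQC7gJkAzICZAN2AmQDugJkA/4CZAACAqgARgKoAIoCqADOAqgBEgKoAVYCqAGaAqgB3gKoAiICqAJmAqgCqgKoAu4CqAMyAqgDdgKoA7oCqAP+AqgAAgLsAEYC7ACKAuwAzgLsARIC7AFWAuwBmgLsAd4C7AIiAuwCZgLsAqoC7ALuAuwDMgLsA3YC7AO6AuwD/gLsAAIDMABGAzAAigMwAM4DMAESAzABVgMwAZoDMAHeAzACIgMwAmYDMAKqAzAC7gMwAzIDMAN2AzADugMwA/4DMAACA3QARgN0AIoDdADOA3QBEgN0AVYDdAGaA3QB3gN0AiIDdAJmA3QCqgN0Au4DdAMyA3QDdgN0A7oDdAP+A3QAAgO4AEYDuACKA7gAzgO4ARIDuAFWA7gBmgO4Ad4DuAIiA7gCZgO4AqoDuALuA7gDMgO4A3YDuAO6A7gD/gO4AAID/ABGA/wAigP8AM4D/AESA/wBVgP8AZoD/AHeA/wCIgP8AmYD/AKqA/wC7gP8AzID/AN2A/wDugP8A/4D/AJbIkKDFpqXFpJWFlISnlpaGpqeXp4OlqKi4yXDQkKDolIGW6YDG6rmmgoPHhIOUpbaXh5eHt5G0x5CQxcjX6aCFhaa0pYDop4KC5/jWlnSEhHODgqe42bGA56OjlpfWwYSot9jYcqBwYrb2ZJbX58eFdYamgKCgkMenlpaGt5DVpujHptT46JOl9oRldYWFx/f46NiR2ba3h3aGdoa3k8bIl3VyYLbX5vfok3WGhnaEhKaVpaC3h4aFdYaWx5eFppamhKSmsHBwcIBxlIRzc4ODhISEo8iGlqiVuLZ1dYaVhHOnhMm4k7bn9/j39vf395Z1dZemlLe3yMempnV1hcfItqfGpqXHpYSRx3R0dHR16LeWuIZzhXaGhrbYx6eVtpeWt8dzhYWXqJSUdIeHd3Wnp7eYl4eFdoWFlISnt8emhpa154Smt6eFp5eWl4eHhZeHh5iHhoZ2dpanuKaGx4WFkqHS9ta0yLfJx6aWh4d2h4eXl4aHhZaWpoWVlZXHhej41ZGCo6KkpZSDdYeHh3aHh5iXl6ilx8eWh3WWloa2x4Fzd3eGhnaGhod3d4eXhYeXmIeHhoWCkoN0dJWWhreDhnd3h4eHh4eHh4eHd6eFh4eHdoZ2g5bZdXaWg4S2dYeHh4eHh4eHh3eHhoaWpJR1hoaHdnKWt7fH1+jYtpR1h4eHd4eHh4eHd4eHqKiS+KSDdIW15vj56KaFk7X6k5aHh3eHh4eHh4d3h5eHhZTX0vn255WUlXWnxsfostaDhoeHh4eHh4eHd4eHhoeGt6W0gaSUdXSldHS3qIaldJWnh4eHh3aFhIR2h4eHhnWmtqSUhaeolbaWhaSEhYaHdpeHd4eFhJTGtqOElpantsm5hHWWloV2hNiVp4eHh4eHh4eGhZal9/X195KWlpZ2prV1dXeHh4eFlbSmdneHh4eWh5a4k9WjkYKShJWHhnWl2JZ1d4eIh3dz55Z2d3eGhpZ3dYFy1cP557XIxpaWp8iUpnWHiId3d4TmpnV3d4eohnVztvn5pIWFx8eElramtHNylIODdod3hpP3dXV2hqiWcpb2xrdkdXV1lqZ1dciot7bW58eFhYaHg8T3dIN0hobS+eiVx4R3h3aGlnV1yLi1yIWEk7e4hIaHg7T36INzqHHEo3OkhIaHh4aGdoXWdZbHp4WFyLXYhHaHgpP395SUZMXXk4S3hoeHh4aFtqZ1htmohKemg8m3lYd2c2DF+JT3+aSCx5W3l4eYlIW3hoamt5aEyHaDo5KEhpa2lIHygoOwYHTXZHWFhbaShaaGhceFdYa3hoK2uIaWt6amofelsvfmtOmUtsekkMmmt5aF13V1p6eGkZe4l4enloaDcvU="/>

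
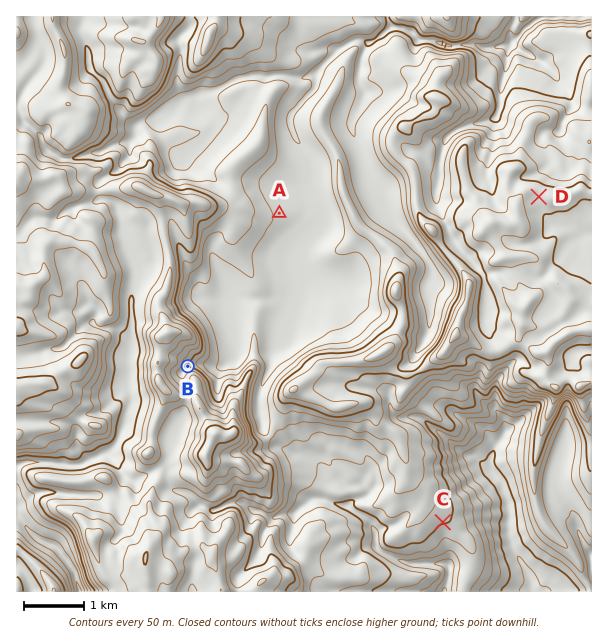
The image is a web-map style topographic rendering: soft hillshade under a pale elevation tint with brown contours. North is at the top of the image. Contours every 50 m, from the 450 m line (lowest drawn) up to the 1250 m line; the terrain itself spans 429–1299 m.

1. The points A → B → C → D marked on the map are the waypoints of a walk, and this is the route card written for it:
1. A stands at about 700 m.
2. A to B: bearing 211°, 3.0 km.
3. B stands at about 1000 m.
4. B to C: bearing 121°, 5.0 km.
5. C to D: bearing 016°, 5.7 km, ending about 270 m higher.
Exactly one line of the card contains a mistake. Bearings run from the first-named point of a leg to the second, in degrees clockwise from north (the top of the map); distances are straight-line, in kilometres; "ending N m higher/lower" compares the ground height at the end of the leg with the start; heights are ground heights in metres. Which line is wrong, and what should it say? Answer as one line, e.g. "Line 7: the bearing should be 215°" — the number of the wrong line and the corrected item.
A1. Line 1: the height should be about 840 m.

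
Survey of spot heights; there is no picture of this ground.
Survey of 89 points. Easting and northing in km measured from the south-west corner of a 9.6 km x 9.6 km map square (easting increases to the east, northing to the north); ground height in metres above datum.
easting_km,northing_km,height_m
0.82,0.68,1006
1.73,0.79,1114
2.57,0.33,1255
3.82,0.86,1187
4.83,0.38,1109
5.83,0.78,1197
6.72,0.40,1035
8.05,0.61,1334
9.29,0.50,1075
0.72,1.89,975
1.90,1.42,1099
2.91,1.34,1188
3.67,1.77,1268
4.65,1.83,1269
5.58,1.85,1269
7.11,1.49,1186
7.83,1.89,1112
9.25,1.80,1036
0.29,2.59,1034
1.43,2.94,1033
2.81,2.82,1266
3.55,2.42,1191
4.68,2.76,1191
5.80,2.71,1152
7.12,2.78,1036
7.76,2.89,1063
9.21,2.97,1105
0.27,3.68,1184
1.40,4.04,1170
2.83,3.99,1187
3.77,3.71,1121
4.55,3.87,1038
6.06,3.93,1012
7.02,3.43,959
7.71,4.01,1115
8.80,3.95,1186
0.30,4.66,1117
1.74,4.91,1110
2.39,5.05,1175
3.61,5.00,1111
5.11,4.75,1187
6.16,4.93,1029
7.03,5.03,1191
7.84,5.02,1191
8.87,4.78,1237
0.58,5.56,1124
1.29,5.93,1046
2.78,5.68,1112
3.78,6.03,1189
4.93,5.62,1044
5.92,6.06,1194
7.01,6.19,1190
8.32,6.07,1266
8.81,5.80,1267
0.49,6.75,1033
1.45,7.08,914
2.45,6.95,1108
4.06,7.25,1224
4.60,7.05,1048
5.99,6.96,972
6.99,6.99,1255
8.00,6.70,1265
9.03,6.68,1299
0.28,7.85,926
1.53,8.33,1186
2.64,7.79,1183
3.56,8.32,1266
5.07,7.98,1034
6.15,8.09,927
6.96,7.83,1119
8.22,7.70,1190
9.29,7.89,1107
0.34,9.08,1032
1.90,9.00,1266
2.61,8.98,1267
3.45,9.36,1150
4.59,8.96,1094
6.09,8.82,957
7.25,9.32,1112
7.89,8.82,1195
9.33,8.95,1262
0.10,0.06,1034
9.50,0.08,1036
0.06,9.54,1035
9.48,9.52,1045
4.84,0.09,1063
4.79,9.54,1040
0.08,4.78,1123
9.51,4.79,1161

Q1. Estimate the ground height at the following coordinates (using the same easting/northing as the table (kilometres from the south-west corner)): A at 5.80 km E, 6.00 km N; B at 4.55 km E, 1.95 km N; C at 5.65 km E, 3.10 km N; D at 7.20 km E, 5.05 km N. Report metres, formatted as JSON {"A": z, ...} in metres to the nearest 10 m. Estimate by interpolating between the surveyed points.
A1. {"A": 1190, "B": 1280, "C": 1170, "D": 1190}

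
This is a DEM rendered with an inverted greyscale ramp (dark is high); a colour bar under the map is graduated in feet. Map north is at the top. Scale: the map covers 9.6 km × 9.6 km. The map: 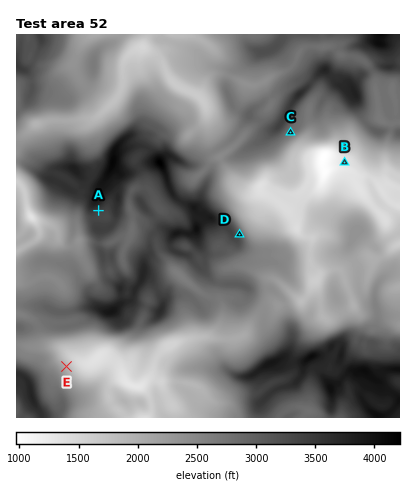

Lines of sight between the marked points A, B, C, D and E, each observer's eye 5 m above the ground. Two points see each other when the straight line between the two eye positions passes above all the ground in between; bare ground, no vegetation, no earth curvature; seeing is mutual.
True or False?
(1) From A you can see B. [False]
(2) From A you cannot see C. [True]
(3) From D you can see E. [False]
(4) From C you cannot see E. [True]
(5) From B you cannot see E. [True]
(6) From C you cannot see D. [False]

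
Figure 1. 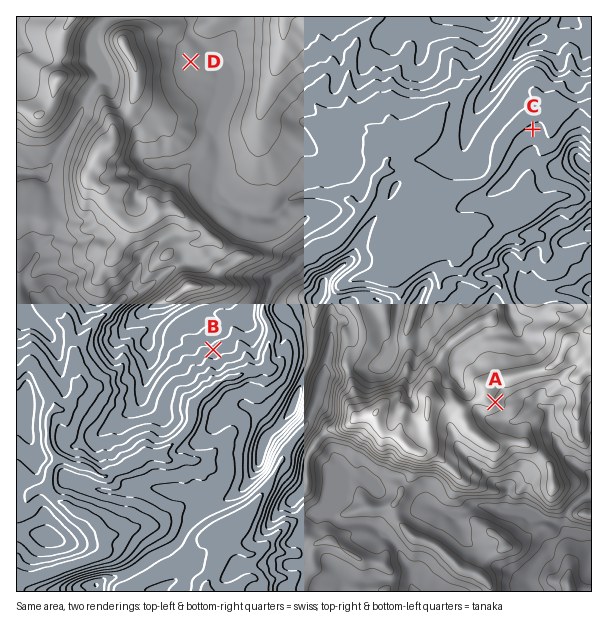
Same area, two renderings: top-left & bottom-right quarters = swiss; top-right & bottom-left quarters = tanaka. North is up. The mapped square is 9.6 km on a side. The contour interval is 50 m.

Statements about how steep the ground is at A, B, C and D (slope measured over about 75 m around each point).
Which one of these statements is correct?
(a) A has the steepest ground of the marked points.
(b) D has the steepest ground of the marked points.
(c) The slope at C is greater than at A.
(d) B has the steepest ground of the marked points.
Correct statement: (a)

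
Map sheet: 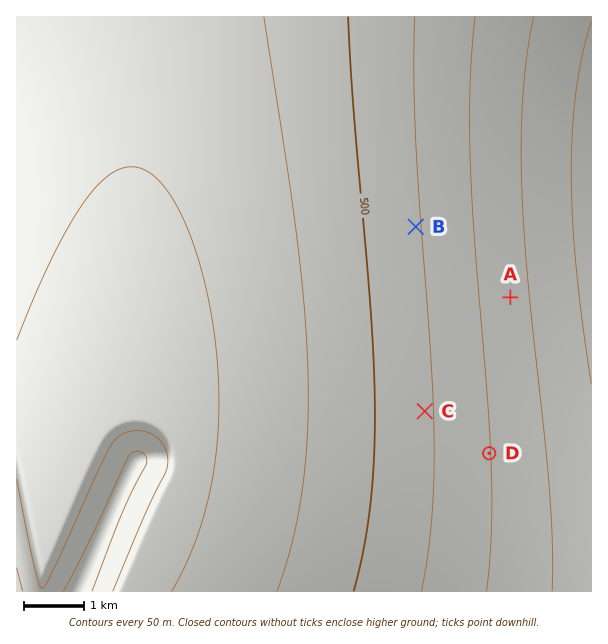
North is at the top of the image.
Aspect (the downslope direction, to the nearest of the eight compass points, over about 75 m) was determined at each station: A E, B E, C E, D E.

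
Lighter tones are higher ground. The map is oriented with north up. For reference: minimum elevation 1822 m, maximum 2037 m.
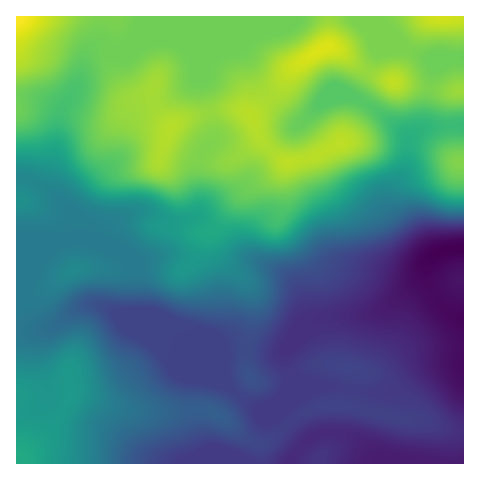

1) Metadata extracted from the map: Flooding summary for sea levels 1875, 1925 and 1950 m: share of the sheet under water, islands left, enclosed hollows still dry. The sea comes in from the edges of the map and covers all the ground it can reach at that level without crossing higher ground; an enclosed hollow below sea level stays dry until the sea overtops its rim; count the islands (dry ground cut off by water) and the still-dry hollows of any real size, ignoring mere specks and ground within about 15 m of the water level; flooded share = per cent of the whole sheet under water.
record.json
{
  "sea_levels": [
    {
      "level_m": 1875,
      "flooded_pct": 29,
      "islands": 0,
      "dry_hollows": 0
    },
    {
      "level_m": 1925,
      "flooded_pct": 50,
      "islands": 0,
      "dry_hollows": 0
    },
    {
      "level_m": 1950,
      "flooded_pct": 60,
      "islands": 0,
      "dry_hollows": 0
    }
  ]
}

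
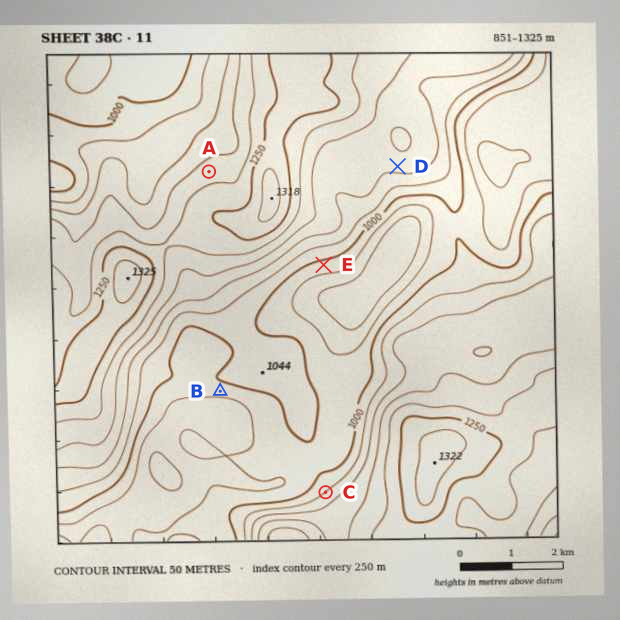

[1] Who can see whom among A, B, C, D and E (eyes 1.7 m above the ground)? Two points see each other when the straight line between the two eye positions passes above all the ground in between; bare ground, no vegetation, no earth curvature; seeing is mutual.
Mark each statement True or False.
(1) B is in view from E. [False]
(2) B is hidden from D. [True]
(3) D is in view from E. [False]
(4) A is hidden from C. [True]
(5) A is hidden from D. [True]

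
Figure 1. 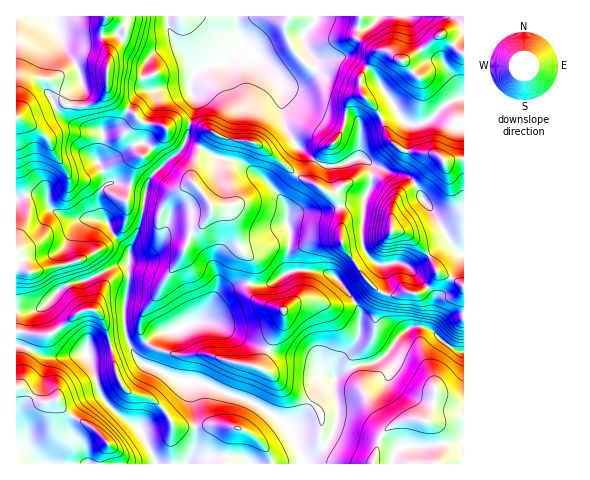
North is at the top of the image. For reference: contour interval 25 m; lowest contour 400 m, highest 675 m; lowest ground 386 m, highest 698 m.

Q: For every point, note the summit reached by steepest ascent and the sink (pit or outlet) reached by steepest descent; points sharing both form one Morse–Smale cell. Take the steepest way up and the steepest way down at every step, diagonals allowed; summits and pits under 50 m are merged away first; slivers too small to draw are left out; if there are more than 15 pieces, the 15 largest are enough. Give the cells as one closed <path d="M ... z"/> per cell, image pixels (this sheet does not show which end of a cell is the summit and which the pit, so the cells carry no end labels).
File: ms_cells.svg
<path d="M281 87l3 38 16 23 3 12-3 11-17 21-2 7-19-22-18-13-7-3-21-4-29-15-9 12-11 7-17 17-4 12-5 32-12 29-1 35-4 15 0 27 10 26 23-20 22-4 23-12 12-18 15-12 14-5 24 1 27-14 18 0 21 5 20 24 7 13-2 27-5 8-16 16-3 5 1 10 20-12 16-2 8-4 9-7 8-13 17-14 10 0 8 4 16 15 16 7 1-96-13-12-20-35-9-10-7-16-11-8-18-4-23-13-5 0 2-32-5-8-26-4-20-6-15-9z"/><path d="M316 16l-148 0 1 13 12 20-5-3-7 0-16 7-4 4-6 11 0 10 4 10 3 2-9 2-7 7-16 27-14 6-21-4-13-5-11-10-7-12 2-3 27-14-3-16-13-18-11-21-1-12-36-1-1 295 17 0 7-2 23-22 25-7 24-13 14-3 3-2 0-11 12-29 7-40 19-21 14-10 5-11 9-30 0-9-5-11 0-7 3-8 14-9 18-3 19-15 19 14 18 22 19 0 6-4 10-12-1-8-10-14-1-12 10-9z"/><path d="M312 270l-18 0-27 14-24-1-9 3-11 5-9 9-12 18-23 12-22 4-16 12-6 9 8 9 14 4 22 12 25 4 24 10 20 6 33 21 9 8 15-16 15-24 14-10 0-11 3-5 16-16 6-12 1-23-7-13-20-24z"/><path d="M127 263l-15 4-24 13-25 7-23 22-24 3 1 152 139-1-15-33-24-16-15-16-15-43 3-4 38-9-4-14 0-27 4-15z"/><path d="M129 343l-39 8-3 4 15 43 15 16 24 16 16 34 147 0 24-20 5-11 4-13-3-40-8 4-6 5-15 24-15 16-9-8-33-21-20-6-24-10-25-4-22-12-14-4-8-8z"/><path d="M423 326l-10 0-8 5-17 22-9 7-8 4-16 2-21 12-1 10 4 14 0 18-4 13-5 11-10 10-12 6-1 4 159-1 0-110-13-6-20-17z"/><path d="M349 57l-24 3-10-1 1 9-2 5-14 11-14 1-9-3 11 12 21 14 20 6 26 4 5 8-2 32 5 0 23 13 23 6 6 6 7 16 9 10 20 35 12 11 1-157-8 1-11 6-21 18-18 0-7-8-23-38-11-11z"/><path d="M463 16l-82 0-14 13-16-1-33-11-4 8-10 9 0 8 6 12 8 6 31-3 16 9 11 11 25 41 9 6 10 0 8-3 17-16 19-8z"/><path d="M244 48l-19 15-18 3-14 9-3 8 0 7 5 11 0 9-10 31 31 16 21 4 7 3 18 13 19 22 2-7 19-26 0-13-18-28-2-31-5-13-10-14z"/><path d="M167 16l-113 0 0 13 11 21 11 13 5 15 0 7-29 14 7 14 11 10 13 5 21 4 14-6 16-27 7-7 9-2-3-2-4-10 0-10 6-11 13-8 7-3 9 1-9-18z"/><path d="M379 16l-62 1 34 11 16 1 7-5z"/>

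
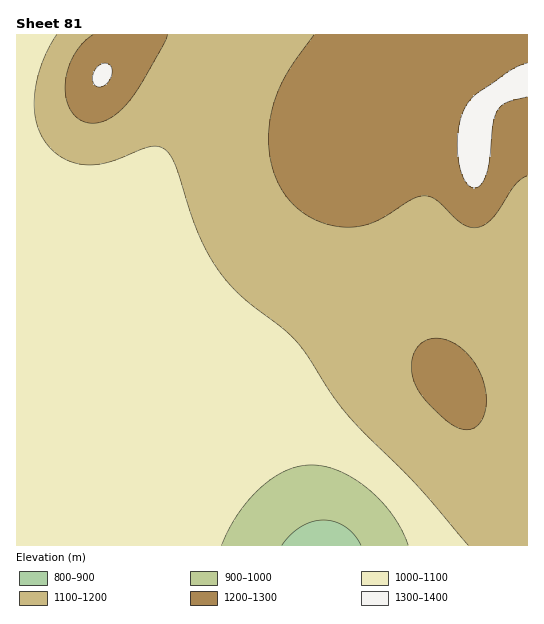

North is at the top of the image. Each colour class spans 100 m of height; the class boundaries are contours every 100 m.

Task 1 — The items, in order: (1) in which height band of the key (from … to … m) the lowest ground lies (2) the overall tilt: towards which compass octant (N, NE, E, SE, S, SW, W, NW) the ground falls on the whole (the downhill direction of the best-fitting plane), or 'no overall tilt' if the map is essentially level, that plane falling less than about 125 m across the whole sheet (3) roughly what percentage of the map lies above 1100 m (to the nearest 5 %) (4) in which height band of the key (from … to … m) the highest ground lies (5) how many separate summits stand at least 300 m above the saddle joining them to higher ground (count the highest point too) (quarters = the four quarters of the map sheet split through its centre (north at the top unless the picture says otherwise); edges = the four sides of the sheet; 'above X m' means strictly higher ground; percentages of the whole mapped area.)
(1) The lowest point is somewhere between 800 and 900 m.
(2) On the whole the ground falls towards the south-west.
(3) Ground above 1100 m makes up about 55 % of the sheet.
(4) The highest ground lies in the 1300–1400 m band.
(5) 1 summit rises at least 300 m above its surroundings.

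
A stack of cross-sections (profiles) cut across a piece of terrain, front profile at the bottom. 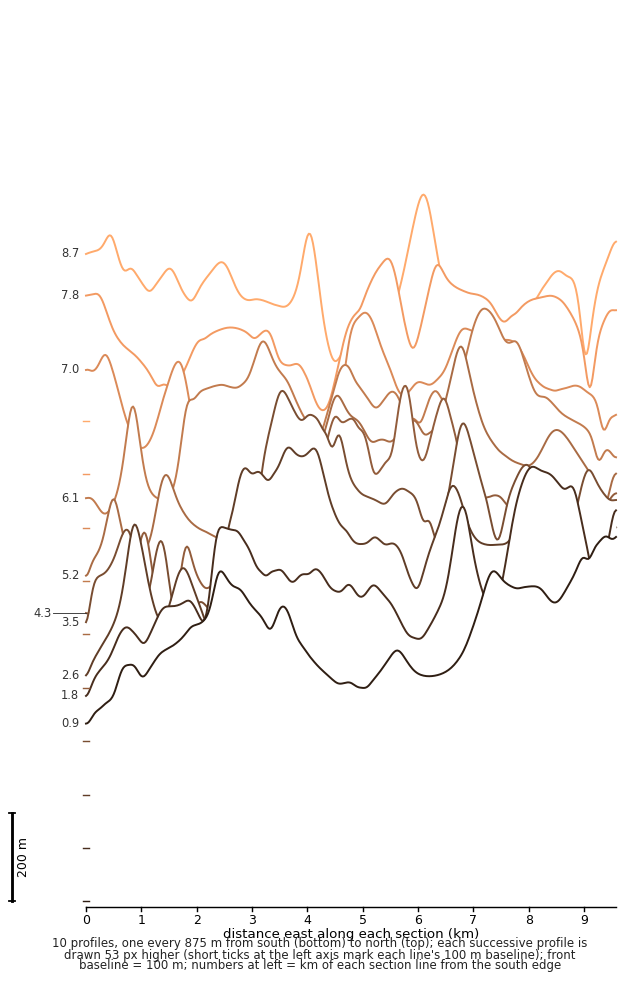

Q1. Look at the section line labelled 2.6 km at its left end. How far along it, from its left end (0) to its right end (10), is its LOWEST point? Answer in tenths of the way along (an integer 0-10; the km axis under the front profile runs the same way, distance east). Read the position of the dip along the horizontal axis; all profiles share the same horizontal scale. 0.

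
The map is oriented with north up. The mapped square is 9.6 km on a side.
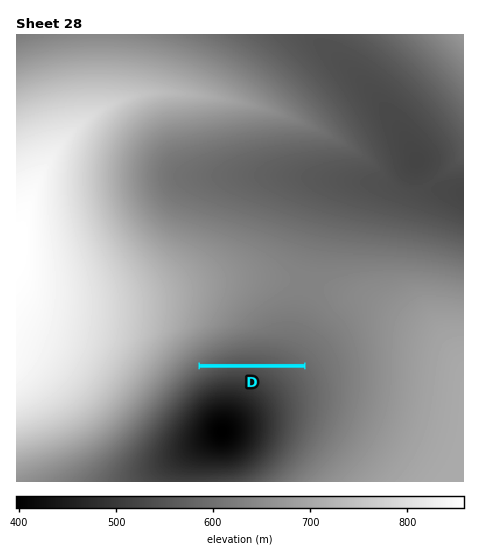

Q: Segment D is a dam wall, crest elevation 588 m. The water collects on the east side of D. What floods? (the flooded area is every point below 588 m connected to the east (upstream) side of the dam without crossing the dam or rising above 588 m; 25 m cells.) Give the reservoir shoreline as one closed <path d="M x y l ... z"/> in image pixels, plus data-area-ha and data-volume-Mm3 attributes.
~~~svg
<path d="M269 348l-2 0-1 0-1 0-1 0-1 0-1 0-2 0-1 0-1 0-1 0-1 0-1 0-2 0-1 0-1 0-1 0-1 0-1 0 0 1-2 0-1 0-1 0-1 0-1 0-1 1-2 0-1 0-1 0-1 0-1 1-1 0-2 0-1 0 0 1-1 0-1 0-1 0-1 1 0 1-2 0-1 0-1 1-1 0-1 0-1 0 0 1-2 0 0 1-1 0-1 0-1 0-1 1-1 0-1 1-1 1-1 0-1 1-1 0-1 0 0 1-1 0-1 0-1 1 0 1 2 0 1 0 1 0 1 0 1 0 1 0 2 0 1 0 1 0 1 0 1 0 1 0 2 0 1 0 1 0 1 0 1 0 1 0 2 0 1 0 1 0 1 0 1 0 1 0 2 0 1 0 1 0 1 0 1 0 1 0 2 0 1 0 1 0 1 0 1 0 1 0 2 0 1 0 1 0 1 0 1 0 1 0 2 0 1 0 1 0 1 0 1 0 1 0 2 0 1 0 1 0 1 0 1 0 1 0 2 0 1 0 1 0 1 0 1 0 1 0 2 0 1 0 1 0 1 0 1 0 1 0 2 0 1 0 1 0 1 0 1 0 1 0 2 0 1 0 1 0 1 0 1 0 1 0 2 0 1 0 1 0 1 0 1 0 1 0-1-1 0-1-1 0 0-1-1 0-1-1-1-1 0-1-2 0-1-1-1-1-1 0-1-1-1 0-1-1-1 0-1 0 0-1-1-1-1 0-1 0 0-1-1 0-2 0-1-1-1 0-1 0-1 0-1 0 0-1-2 0-1 0-1 0-1 0-1 0-1-1z" data-area-ha="52" data-volume-Mm3="6.61"/>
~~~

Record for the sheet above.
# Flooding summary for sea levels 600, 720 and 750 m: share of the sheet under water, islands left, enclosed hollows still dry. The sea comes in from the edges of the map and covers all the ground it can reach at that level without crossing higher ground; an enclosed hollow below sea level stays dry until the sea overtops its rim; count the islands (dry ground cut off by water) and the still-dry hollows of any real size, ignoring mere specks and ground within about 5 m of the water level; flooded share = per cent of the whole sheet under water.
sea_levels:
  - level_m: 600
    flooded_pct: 32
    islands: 0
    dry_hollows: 0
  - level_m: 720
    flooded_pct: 78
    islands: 0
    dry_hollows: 0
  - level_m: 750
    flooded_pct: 83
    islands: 0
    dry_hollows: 0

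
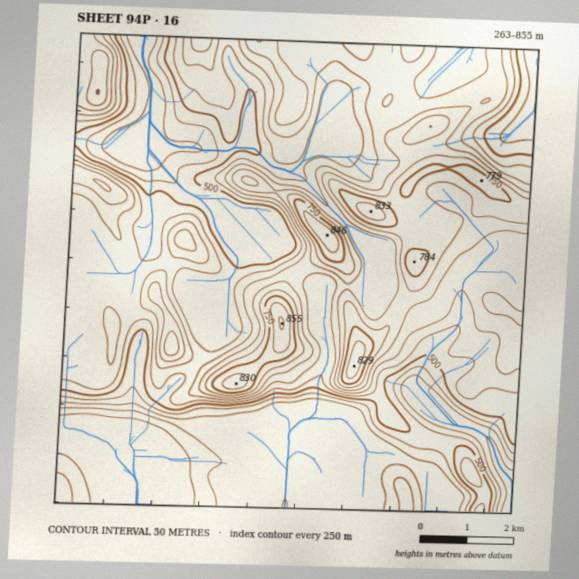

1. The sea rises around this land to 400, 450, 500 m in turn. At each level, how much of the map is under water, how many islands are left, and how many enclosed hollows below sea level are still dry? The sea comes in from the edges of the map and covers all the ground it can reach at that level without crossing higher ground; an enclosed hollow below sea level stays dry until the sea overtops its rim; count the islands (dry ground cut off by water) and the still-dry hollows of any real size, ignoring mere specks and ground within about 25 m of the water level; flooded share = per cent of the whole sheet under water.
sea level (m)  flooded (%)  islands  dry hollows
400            20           0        0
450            25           0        0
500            34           0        0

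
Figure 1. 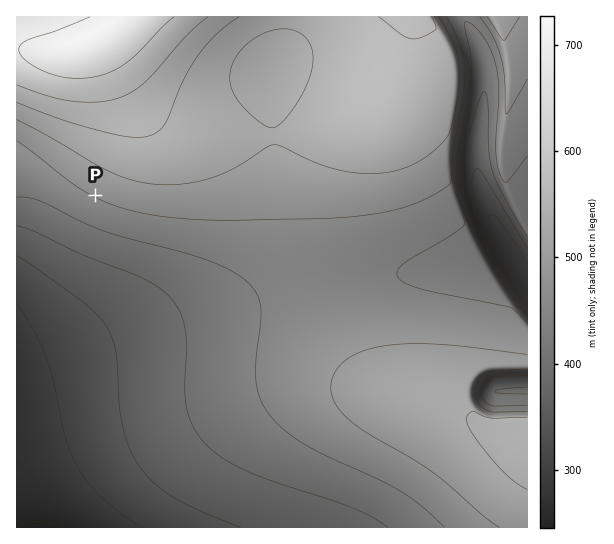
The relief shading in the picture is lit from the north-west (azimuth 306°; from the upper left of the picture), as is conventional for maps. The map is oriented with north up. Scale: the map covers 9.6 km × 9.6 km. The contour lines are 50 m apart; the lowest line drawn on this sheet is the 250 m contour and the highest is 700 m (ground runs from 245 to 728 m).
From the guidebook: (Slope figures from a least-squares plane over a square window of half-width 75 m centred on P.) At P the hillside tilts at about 5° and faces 207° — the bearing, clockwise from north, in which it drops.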